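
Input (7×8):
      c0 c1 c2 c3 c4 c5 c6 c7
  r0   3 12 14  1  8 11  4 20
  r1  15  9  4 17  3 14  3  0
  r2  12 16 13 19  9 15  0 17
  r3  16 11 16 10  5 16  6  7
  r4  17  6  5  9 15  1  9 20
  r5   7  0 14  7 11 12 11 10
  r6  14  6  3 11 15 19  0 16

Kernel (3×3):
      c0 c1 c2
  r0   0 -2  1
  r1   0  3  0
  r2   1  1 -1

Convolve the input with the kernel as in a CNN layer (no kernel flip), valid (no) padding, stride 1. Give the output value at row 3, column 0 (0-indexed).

The receptive field on the input at this output position is [16 11 16 / 17 6 5 / 7 0 14]. Elementwise product with the kernel and sum: 11·-2 + 16·1 + 6·3 + 7·1 + 0·1 + 14·-1.

5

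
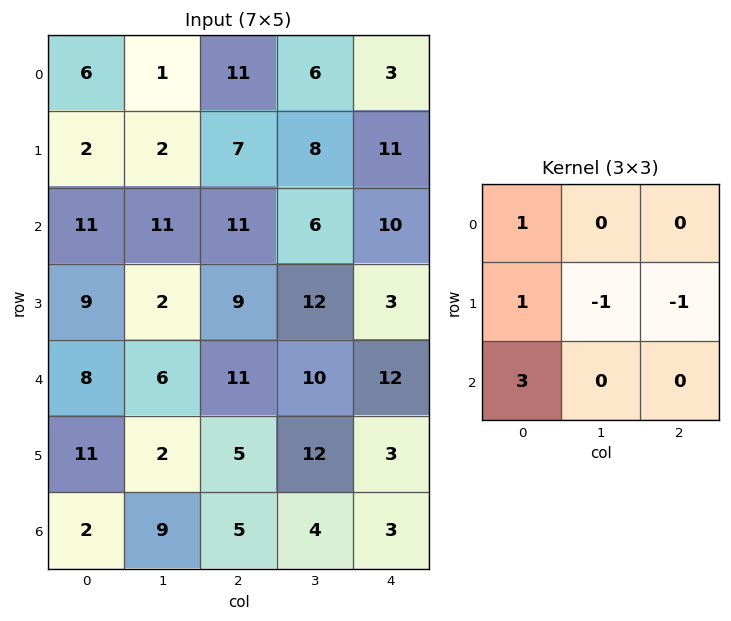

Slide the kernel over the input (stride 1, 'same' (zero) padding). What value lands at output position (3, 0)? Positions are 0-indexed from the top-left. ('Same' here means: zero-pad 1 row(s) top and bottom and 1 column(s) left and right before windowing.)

The receptive field on the zero-padded input at this output position is [0 11 11 / 0 9 2 / 0 8 6]. Elementwise product with the kernel and sum: 0·1 + 0·1 + 9·-1 + 2·-1 + 0·3.

-11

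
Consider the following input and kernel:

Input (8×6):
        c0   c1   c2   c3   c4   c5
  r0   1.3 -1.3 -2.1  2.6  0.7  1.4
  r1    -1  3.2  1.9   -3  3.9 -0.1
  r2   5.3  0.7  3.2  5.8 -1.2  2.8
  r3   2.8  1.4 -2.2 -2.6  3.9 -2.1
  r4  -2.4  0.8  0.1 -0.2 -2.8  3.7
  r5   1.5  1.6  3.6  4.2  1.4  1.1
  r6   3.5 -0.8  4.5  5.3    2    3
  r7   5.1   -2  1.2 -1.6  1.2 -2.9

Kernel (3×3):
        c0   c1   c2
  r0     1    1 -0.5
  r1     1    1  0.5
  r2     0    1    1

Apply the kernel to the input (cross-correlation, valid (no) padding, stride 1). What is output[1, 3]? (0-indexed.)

The receptive field on the input at this output position is [-3 3.9 -0.1 / 5.8 -1.2 2.8 / -2.6 3.9 -2.1]. Elementwise product with the kernel and sum: -3·1 + 3.9·1 + -0.1·-0.5 + 5.8·1 + -1.2·1 + 2.8·0.5 + 3.9·1 + -2.1·1.

8.75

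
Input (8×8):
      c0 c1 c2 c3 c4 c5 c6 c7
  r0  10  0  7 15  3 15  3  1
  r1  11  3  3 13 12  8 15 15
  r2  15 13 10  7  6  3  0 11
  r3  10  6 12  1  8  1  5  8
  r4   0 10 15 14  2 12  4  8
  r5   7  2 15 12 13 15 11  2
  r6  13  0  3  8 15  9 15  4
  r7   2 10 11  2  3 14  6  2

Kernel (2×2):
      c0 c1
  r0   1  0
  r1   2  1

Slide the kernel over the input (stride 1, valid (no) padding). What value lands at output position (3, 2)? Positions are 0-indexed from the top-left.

The receptive field on the input at this output position is [12 1 / 15 14]. Elementwise product with the kernel and sum: 12·1 + 15·2 + 14·1.

56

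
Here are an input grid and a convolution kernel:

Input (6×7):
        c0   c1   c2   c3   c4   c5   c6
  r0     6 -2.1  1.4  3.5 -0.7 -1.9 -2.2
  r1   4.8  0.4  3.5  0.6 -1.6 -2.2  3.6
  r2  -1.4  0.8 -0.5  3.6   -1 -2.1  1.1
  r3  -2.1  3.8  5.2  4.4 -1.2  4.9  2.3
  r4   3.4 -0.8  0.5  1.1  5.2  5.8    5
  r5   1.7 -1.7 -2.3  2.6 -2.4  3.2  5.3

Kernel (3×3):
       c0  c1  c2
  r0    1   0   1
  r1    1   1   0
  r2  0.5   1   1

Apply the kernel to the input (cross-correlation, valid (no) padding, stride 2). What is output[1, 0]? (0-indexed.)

The receptive field on the input at this output position is [-1.4 0.8 -0.5 / -2.1 3.8 5.2 / 3.4 -0.8 0.5]. Elementwise product with the kernel and sum: -1.4·1 + -0.5·1 + -2.1·1 + 3.8·1 + 3.4·0.5 + -0.8·1 + 0.5·1.

1.2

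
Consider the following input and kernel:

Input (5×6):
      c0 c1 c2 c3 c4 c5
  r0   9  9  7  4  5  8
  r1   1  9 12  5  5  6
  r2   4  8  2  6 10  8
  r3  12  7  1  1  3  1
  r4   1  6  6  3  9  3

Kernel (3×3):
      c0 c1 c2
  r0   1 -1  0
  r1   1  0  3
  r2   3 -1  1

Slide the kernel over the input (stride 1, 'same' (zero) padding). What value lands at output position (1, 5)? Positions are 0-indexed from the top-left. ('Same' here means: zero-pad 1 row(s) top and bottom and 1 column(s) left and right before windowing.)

24

The receptive field on the zero-padded input at this output position is [5 8 0 / 5 6 0 / 10 8 0]. Elementwise product with the kernel and sum: 5·1 + 8·-1 + 5·1 + 0·3 + 10·3 + 8·-1 + 0·1.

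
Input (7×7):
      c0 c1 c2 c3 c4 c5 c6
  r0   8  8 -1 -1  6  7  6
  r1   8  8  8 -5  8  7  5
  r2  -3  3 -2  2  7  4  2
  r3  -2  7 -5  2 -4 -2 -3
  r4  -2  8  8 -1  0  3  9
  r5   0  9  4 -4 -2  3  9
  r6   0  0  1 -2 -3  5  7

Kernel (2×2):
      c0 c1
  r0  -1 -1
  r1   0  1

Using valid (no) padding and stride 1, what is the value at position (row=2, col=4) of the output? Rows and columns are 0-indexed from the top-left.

-13

The receptive field on the input at this output position is [7 4 / -4 -2]. Elementwise product with the kernel and sum: 7·-1 + 4·-1 + -2·1.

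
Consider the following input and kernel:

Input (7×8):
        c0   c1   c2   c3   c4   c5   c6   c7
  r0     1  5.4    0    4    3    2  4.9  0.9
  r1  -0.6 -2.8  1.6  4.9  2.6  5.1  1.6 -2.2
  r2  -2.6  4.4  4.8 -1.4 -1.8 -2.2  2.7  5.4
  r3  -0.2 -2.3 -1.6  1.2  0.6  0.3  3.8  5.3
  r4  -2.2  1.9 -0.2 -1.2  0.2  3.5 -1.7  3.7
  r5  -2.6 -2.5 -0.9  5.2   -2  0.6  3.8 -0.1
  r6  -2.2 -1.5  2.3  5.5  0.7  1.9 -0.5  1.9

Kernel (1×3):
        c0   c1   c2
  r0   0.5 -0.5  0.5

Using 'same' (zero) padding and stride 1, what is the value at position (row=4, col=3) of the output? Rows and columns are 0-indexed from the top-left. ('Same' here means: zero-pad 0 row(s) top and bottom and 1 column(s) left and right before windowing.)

The receptive field on the zero-padded input at this output position is [-0.2 -1.2 0.2]. Elementwise product with the kernel and sum: -0.2·0.5 + -1.2·-0.5 + 0.2·0.5.

0.6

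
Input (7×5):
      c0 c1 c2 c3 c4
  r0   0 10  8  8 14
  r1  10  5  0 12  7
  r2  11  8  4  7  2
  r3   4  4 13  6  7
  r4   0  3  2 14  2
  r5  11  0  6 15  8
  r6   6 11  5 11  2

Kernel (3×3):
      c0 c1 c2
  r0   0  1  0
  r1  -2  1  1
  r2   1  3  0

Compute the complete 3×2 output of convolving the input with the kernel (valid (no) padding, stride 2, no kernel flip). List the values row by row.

30 52
26 38
26 63

Output[0,0]: The receptive field on the input at this output position is [0 10 8 / 10 5 0 / 11 8 4]. Elementwise product with the kernel and sum: 10·1 + 10·-2 + 5·1 + 0·1 + 11·1 + 8·3.
Output[0,1]: The receptive field on the input at this output position is [8 8 14 / 0 12 7 / 4 7 2]. Elementwise product with the kernel and sum: 8·1 + 0·-2 + 12·1 + 7·1 + 4·1 + 7·3.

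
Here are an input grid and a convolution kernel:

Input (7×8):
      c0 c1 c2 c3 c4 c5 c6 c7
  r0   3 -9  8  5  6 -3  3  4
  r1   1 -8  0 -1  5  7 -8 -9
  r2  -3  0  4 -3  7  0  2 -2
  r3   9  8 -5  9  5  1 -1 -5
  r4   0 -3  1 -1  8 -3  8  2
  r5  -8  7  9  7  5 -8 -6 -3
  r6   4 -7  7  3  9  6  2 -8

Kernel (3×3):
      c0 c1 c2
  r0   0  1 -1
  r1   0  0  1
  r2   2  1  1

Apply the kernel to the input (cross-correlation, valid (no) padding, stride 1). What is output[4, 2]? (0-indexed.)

22

The receptive field on the input at this output position is [1 -1 8 / 9 7 5 / 7 3 9]. Elementwise product with the kernel and sum: -1·1 + 8·-1 + 5·1 + 7·2 + 3·1 + 9·1.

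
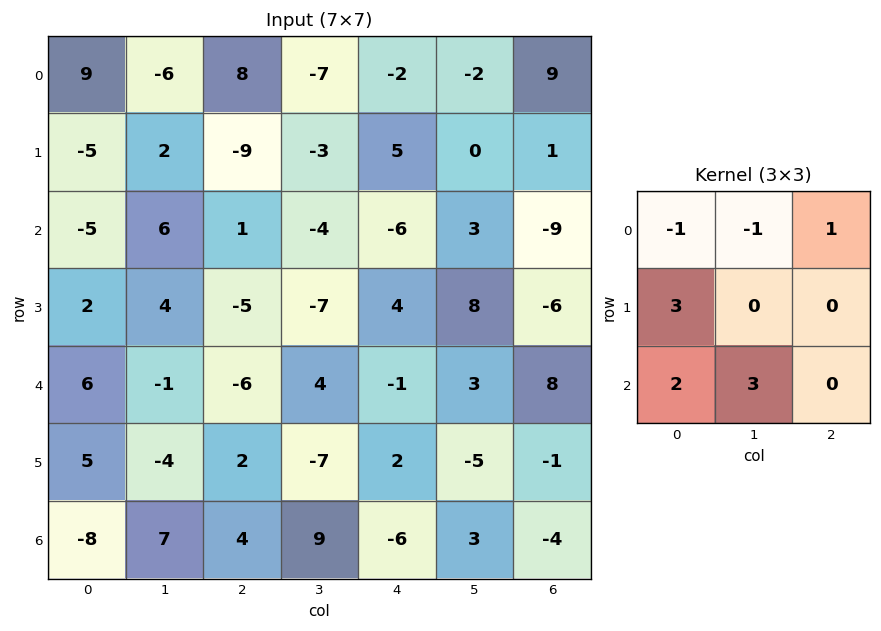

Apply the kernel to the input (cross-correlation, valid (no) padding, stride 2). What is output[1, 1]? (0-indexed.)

-18

The receptive field on the input at this output position is [1 -4 -6 / -5 -7 4 / -6 4 -1]. Elementwise product with the kernel and sum: 1·-1 + -4·-1 + -6·1 + -5·3 + -6·2 + 4·3.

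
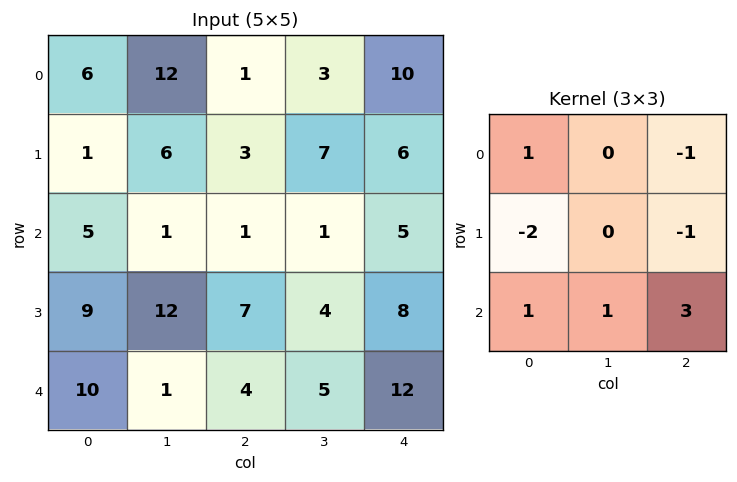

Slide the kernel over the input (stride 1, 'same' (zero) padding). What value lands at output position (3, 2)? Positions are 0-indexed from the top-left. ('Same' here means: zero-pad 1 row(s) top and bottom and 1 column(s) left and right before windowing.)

-8

The receptive field on the zero-padded input at this output position is [1 1 1 / 12 7 4 / 1 4 5]. Elementwise product with the kernel and sum: 1·1 + 1·-1 + 12·-2 + 4·-1 + 1·1 + 4·1 + 5·3.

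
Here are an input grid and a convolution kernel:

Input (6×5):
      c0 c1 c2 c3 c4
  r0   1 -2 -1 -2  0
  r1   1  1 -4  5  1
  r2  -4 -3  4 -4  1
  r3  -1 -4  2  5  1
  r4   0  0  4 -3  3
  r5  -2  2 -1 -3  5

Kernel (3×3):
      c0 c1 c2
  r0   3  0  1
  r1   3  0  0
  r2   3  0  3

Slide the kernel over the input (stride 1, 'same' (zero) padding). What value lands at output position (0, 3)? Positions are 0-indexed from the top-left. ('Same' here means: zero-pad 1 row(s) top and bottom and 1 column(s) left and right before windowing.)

The receptive field on the zero-padded input at this output position is [0 0 0 / -1 -2 0 / -4 5 1]. Elementwise product with the kernel and sum: 0·3 + 0·1 + -1·3 + -4·3 + 1·3.

-12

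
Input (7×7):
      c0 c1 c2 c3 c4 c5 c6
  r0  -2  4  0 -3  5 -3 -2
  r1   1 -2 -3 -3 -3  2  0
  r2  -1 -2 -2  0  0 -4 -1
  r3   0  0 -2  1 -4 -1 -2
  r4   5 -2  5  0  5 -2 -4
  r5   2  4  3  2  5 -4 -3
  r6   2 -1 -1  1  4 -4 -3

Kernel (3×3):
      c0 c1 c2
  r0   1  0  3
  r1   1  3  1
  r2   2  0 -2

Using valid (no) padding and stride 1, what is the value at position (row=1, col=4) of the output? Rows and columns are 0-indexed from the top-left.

The receptive field on the input at this output position is [-3 2 0 / 0 -4 -1 / -4 -1 -2]. Elementwise product with the kernel and sum: -3·1 + 0·3 + 0·1 + -4·3 + -1·1 + -4·2 + -2·-2.

-20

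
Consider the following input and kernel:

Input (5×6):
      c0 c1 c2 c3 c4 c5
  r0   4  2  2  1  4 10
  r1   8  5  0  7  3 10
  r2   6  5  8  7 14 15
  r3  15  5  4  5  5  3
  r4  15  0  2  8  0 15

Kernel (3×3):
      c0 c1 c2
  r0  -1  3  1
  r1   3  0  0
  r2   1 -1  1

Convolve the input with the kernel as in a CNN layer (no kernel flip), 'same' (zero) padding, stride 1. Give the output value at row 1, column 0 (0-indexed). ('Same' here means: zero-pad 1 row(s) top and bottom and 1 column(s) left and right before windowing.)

13

The receptive field on the zero-padded input at this output position is [0 4 2 / 0 8 5 / 0 6 5]. Elementwise product with the kernel and sum: 0·-1 + 4·3 + 2·1 + 0·3 + 0·1 + 6·-1 + 5·1.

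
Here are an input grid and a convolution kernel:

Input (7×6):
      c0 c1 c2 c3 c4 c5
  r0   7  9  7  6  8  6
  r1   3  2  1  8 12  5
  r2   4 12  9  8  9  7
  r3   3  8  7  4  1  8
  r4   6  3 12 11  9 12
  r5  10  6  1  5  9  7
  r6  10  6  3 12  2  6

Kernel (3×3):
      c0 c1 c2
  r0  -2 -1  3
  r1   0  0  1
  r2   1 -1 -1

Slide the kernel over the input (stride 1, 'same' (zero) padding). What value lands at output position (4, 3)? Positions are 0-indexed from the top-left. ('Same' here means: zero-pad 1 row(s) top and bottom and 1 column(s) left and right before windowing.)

-19

The receptive field on the zero-padded input at this output position is [7 4 1 / 12 11 9 / 1 5 9]. Elementwise product with the kernel and sum: 7·-2 + 4·-1 + 1·3 + 9·1 + 1·1 + 5·-1 + 9·-1.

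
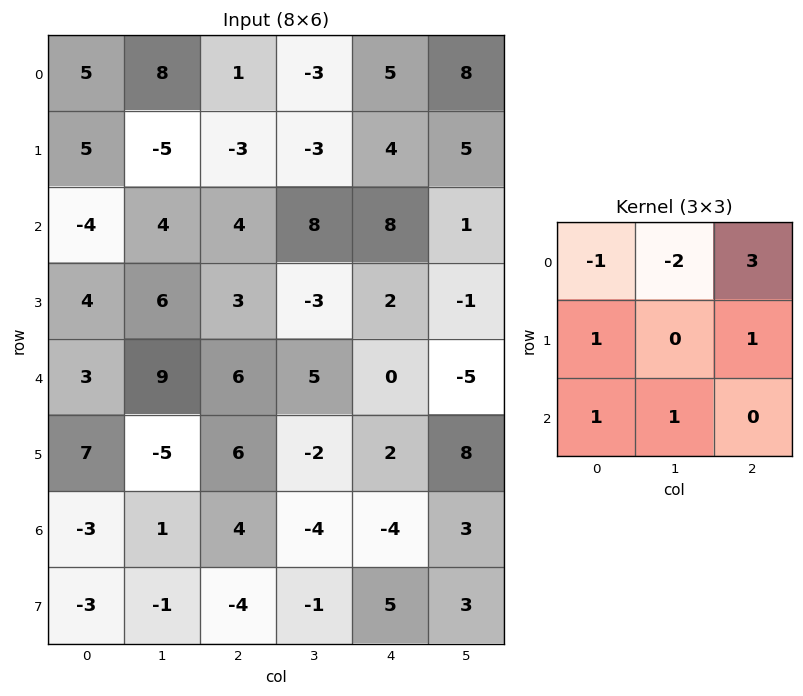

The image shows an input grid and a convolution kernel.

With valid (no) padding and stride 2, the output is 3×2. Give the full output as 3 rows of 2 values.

Output[0,0]: The receptive field on the input at this output position is [5 8 1 / 5 -5 -3 / -4 4 4]. Elementwise product with the kernel and sum: 5·-1 + 8·-2 + 1·3 + 5·1 + -3·1 + -4·1 + 4·1.

-16 33
27 20
8 -8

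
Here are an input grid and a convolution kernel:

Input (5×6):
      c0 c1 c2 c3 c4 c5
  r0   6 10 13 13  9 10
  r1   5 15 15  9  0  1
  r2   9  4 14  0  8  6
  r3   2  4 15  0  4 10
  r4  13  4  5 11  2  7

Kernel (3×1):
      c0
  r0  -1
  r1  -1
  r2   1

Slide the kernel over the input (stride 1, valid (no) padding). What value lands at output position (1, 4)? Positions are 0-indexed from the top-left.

-4

The receptive field on the input at this output position is [0 / 8 / 4]. Elementwise product with the kernel and sum: 0·-1 + 8·-1 + 4·1.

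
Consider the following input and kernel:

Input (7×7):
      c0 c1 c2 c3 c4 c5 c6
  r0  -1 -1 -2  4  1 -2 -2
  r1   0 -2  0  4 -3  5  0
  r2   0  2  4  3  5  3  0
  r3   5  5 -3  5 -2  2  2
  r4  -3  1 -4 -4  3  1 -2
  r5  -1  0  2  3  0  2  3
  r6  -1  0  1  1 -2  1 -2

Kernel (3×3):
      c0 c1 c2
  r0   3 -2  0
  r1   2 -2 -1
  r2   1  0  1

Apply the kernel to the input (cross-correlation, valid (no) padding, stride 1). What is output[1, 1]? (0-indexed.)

-3

The receptive field on the input at this output position is [-2 0 4 / 2 4 3 / 5 -3 5]. Elementwise product with the kernel and sum: -2·3 + 0·-2 + 2·2 + 4·-2 + 3·-1 + 5·1 + 5·1.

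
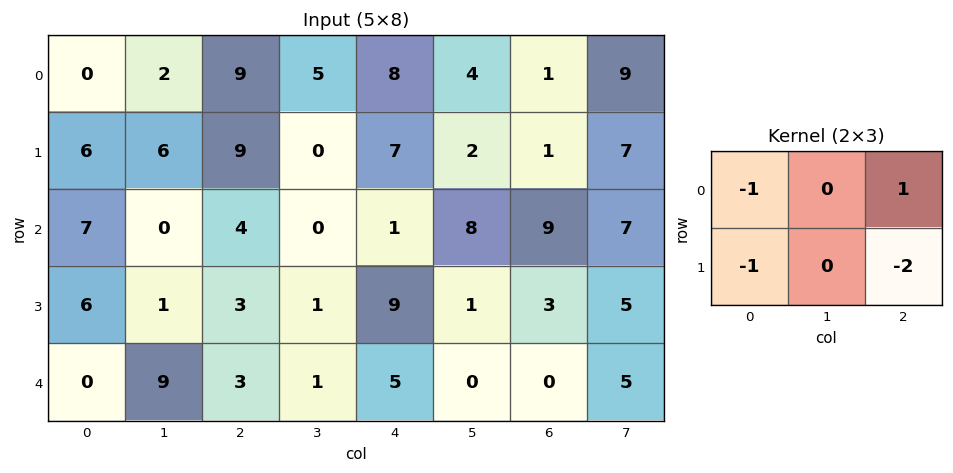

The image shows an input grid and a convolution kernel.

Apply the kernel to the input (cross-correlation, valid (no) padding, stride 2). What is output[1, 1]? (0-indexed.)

The receptive field on the input at this output position is [4 0 1 / 3 1 9]. Elementwise product with the kernel and sum: 4·-1 + 1·1 + 3·-1 + 9·-2.

-24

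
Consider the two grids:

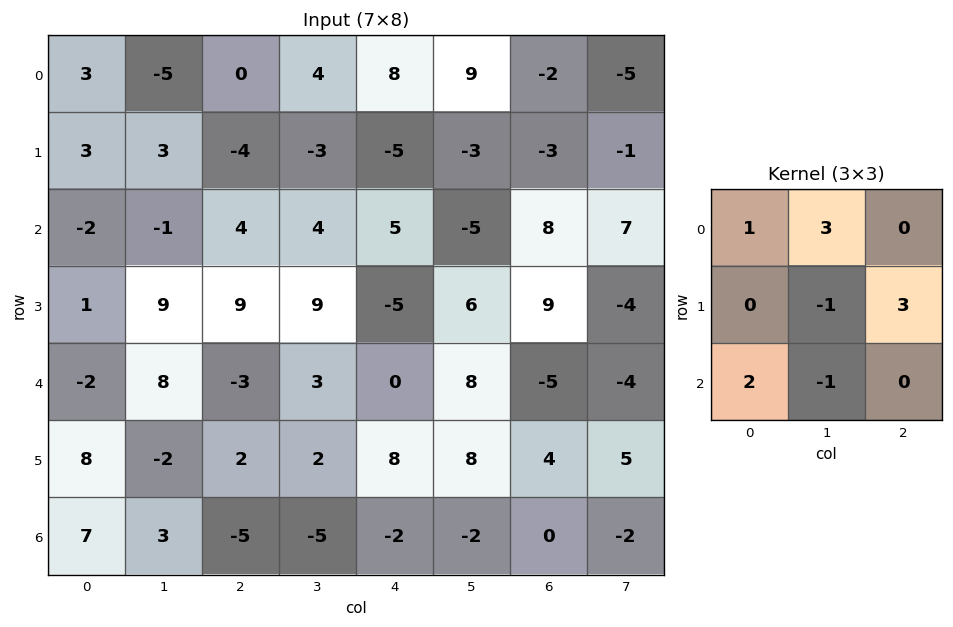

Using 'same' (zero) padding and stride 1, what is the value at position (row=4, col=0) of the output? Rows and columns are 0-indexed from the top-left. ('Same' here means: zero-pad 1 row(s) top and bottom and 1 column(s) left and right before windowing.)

The receptive field on the zero-padded input at this output position is [0 1 9 / 0 -2 8 / 0 8 -2]. Elementwise product with the kernel and sum: 0·1 + 1·3 + -2·-1 + 8·3 + 0·2 + 8·-1.

21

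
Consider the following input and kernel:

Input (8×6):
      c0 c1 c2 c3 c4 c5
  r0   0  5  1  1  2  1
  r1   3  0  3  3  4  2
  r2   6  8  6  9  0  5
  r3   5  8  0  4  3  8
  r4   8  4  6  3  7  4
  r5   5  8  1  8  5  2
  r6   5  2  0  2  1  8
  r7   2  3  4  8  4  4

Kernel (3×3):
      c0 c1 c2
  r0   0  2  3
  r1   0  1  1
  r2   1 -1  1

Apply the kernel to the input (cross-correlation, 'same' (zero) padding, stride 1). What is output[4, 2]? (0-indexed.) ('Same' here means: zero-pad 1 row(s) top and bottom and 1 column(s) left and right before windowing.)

36

The receptive field on the zero-padded input at this output position is [8 0 4 / 4 6 3 / 8 1 8]. Elementwise product with the kernel and sum: 0·2 + 4·3 + 6·1 + 3·1 + 8·1 + 1·-1 + 8·1.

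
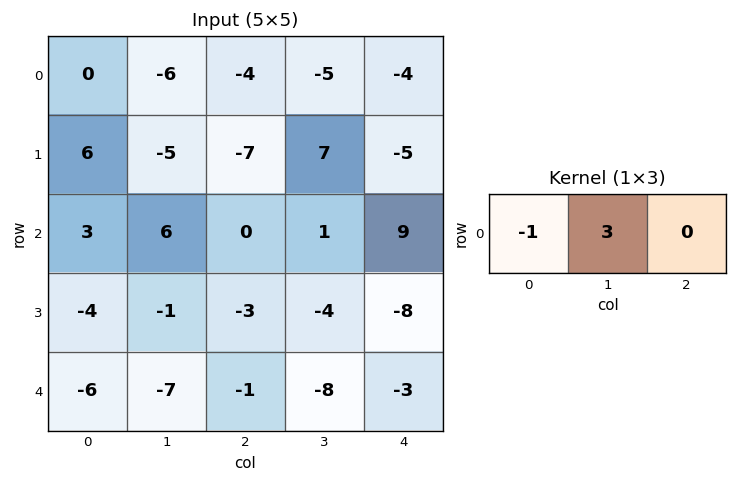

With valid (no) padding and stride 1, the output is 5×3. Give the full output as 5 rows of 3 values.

-18 -6 -11
-21 -16 28
15 -6 3
1 -8 -9
-15 4 -23

Output[0,0]: The receptive field on the input at this output position is [0 -6 -4]. Elementwise product with the kernel and sum: 0·-1 + -6·3.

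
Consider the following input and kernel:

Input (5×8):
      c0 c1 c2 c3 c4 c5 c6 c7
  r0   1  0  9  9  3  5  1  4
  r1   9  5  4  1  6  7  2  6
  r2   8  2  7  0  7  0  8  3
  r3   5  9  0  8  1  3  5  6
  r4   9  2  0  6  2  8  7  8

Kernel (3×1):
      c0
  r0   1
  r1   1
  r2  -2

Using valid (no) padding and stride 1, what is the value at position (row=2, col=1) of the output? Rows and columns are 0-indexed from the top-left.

The receptive field on the input at this output position is [2 / 9 / 2]. Elementwise product with the kernel and sum: 2·1 + 9·1 + 2·-2.

7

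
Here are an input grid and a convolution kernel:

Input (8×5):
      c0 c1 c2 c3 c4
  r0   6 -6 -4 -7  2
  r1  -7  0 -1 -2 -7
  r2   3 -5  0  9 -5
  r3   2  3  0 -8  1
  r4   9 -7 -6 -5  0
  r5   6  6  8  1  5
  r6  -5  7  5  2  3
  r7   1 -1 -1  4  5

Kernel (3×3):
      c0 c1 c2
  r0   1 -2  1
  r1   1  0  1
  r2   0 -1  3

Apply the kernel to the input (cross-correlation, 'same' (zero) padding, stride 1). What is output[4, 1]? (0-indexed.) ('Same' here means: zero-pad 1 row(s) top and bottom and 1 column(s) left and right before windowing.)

The receptive field on the zero-padded input at this output position is [2 3 0 / 9 -7 -6 / 6 6 8]. Elementwise product with the kernel and sum: 2·1 + 3·-2 + 0·1 + 9·1 + -6·1 + 6·-1 + 8·3.

17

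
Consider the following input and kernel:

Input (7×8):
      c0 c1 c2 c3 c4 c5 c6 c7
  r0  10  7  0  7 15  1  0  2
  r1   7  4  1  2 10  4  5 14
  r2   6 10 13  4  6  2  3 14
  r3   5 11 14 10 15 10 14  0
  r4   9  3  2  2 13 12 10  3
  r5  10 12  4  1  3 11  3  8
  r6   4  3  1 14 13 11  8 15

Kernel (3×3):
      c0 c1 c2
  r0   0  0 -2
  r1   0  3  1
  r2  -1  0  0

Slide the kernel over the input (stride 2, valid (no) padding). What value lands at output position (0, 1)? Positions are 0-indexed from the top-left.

The receptive field on the input at this output position is [0 7 15 / 1 2 10 / 13 4 6]. Elementwise product with the kernel and sum: 15·-2 + 2·3 + 10·1 + 13·-1.

-27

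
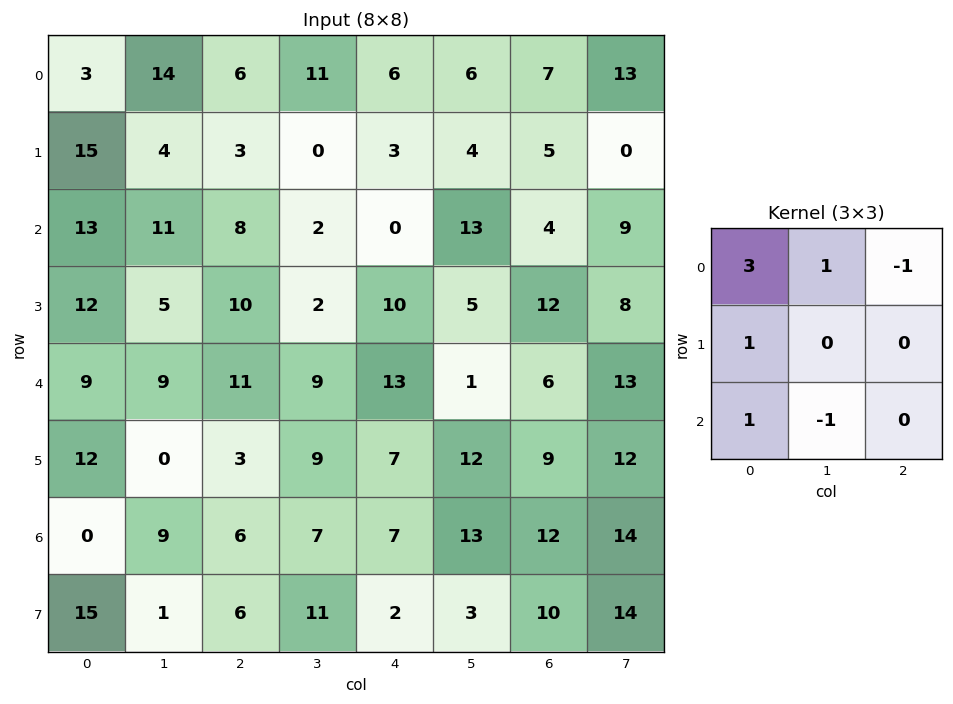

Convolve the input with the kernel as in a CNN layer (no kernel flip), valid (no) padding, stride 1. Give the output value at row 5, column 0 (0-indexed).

47

The receptive field on the input at this output position is [12 0 3 / 0 9 6 / 15 1 6]. Elementwise product with the kernel and sum: 12·3 + 0·1 + 3·-1 + 0·1 + 15·1 + 1·-1.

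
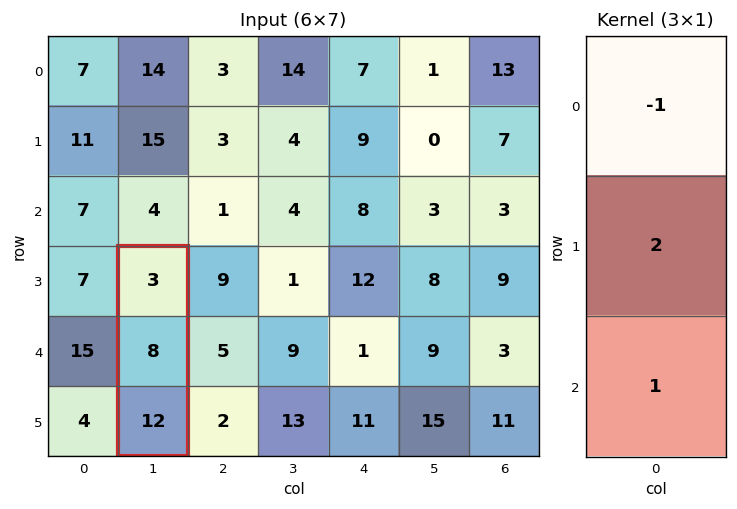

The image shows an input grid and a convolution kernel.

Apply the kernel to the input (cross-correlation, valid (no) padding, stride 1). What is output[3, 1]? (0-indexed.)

The receptive field on the input at this output position is [3 / 8 / 12]. Elementwise product with the kernel and sum: 3·-1 + 8·2 + 12·1.

25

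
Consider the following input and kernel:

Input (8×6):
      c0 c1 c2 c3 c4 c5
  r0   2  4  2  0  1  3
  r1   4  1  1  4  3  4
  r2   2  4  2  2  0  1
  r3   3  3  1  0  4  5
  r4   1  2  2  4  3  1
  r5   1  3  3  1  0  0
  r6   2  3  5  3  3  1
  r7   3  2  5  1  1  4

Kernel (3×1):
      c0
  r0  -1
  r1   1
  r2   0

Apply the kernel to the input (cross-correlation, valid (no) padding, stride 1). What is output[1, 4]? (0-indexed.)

-3

The receptive field on the input at this output position is [3 / 0 / 4]. Elementwise product with the kernel and sum: 3·-1 + 0·1.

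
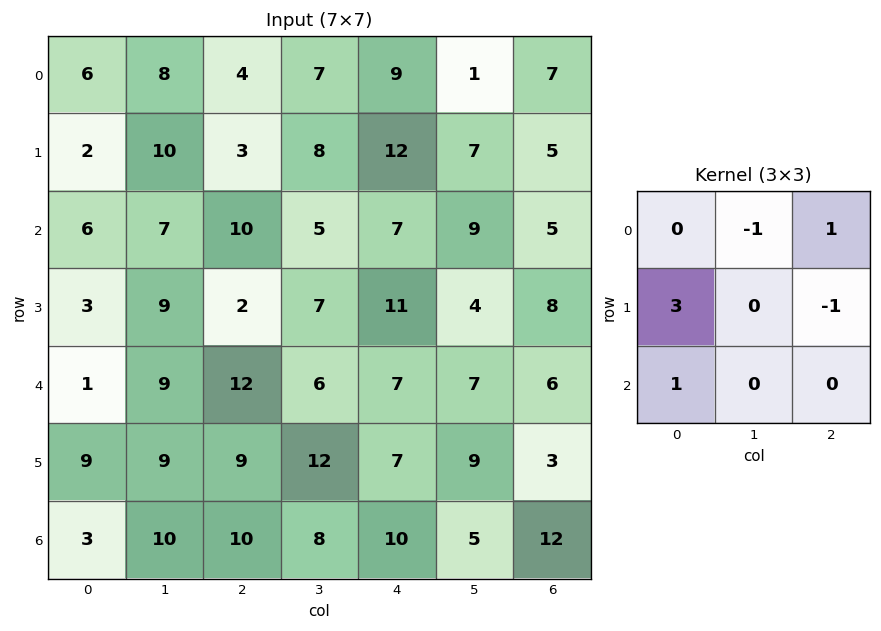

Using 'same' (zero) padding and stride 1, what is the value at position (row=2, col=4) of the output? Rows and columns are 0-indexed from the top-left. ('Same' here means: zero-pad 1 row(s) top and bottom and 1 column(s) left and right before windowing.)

The receptive field on the zero-padded input at this output position is [8 12 7 / 5 7 9 / 7 11 4]. Elementwise product with the kernel and sum: 12·-1 + 7·1 + 5·3 + 9·-1 + 7·1.

8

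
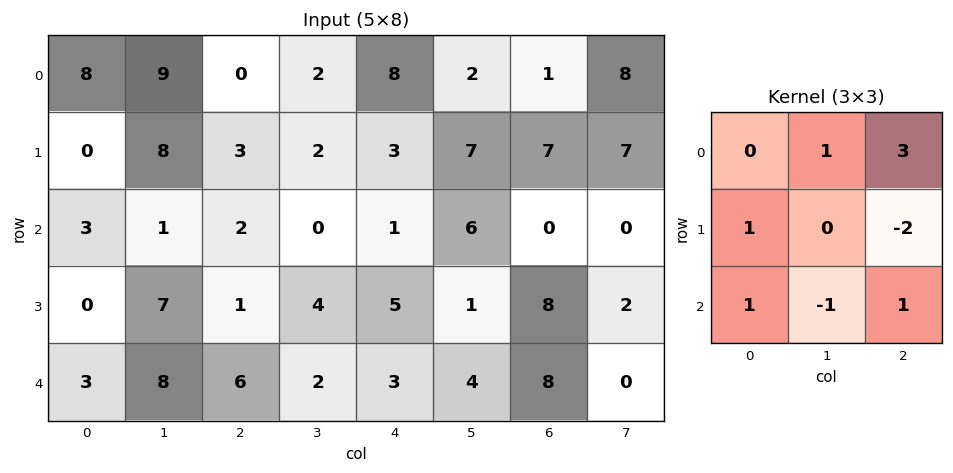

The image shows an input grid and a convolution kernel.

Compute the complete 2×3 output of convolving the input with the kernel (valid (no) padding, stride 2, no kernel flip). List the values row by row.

7 26 -11
6 1 2

Output[0,0]: The receptive field on the input at this output position is [8 9 0 / 0 8 3 / 3 1 2]. Elementwise product with the kernel and sum: 9·1 + 0·3 + 0·1 + 3·-2 + 3·1 + 1·-1 + 2·1.
Output[0,1]: The receptive field on the input at this output position is [0 2 8 / 3 2 3 / 2 0 1]. Elementwise product with the kernel and sum: 2·1 + 8·3 + 3·1 + 3·-2 + 2·1 + 0·-1 + 1·1.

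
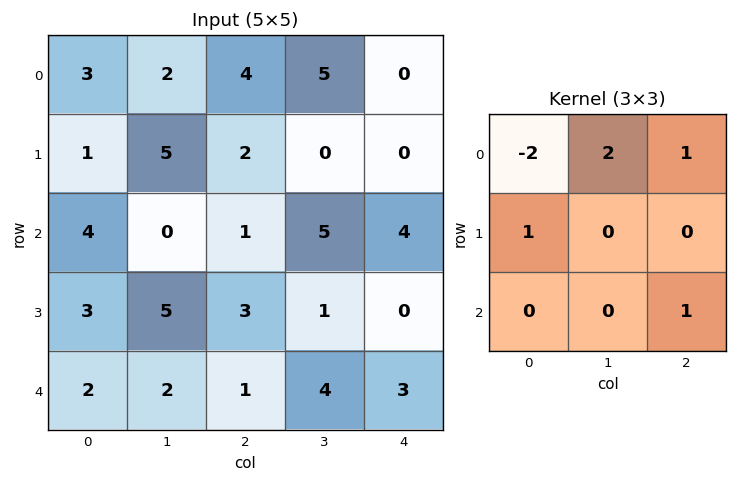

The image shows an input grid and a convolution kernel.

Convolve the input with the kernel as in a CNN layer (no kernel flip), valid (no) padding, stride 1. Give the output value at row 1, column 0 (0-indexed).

The receptive field on the input at this output position is [1 5 2 / 4 0 1 / 3 5 3]. Elementwise product with the kernel and sum: 1·-2 + 5·2 + 2·1 + 4·1 + 3·1.

17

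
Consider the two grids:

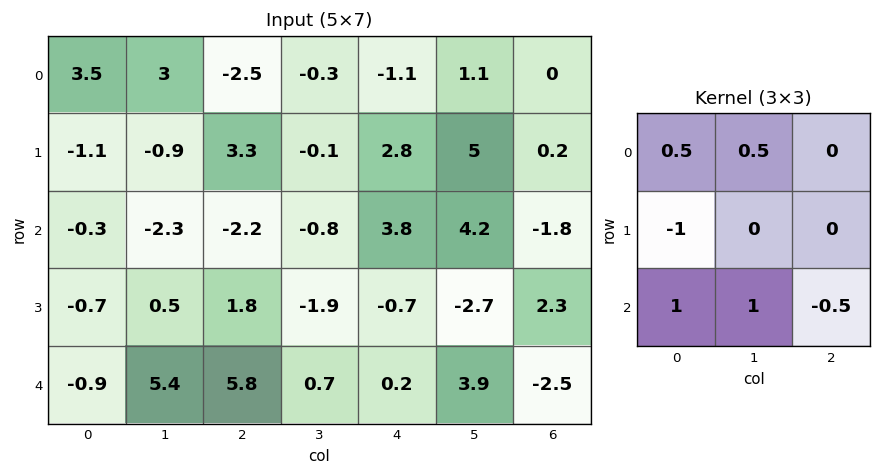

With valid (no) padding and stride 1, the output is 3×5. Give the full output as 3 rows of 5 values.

Output[0,0]: The receptive field on the input at this output position is [3.5 3 -2.5 / -1.1 -0.9 3.3 / -0.3 -2.3 -2.2]. Elementwise product with the kernel and sum: 3.5·0.5 + 3·0.5 + -1.1·-1 + -0.3·1 + -2.3·1 + -2.2·-0.5.
Output[0,1]: The receptive field on the input at this output position is [3 -2.5 -0.3 / -0.9 3.3 -0.1 / -2.3 -2.2 -0.8]. Elementwise product with the kernel and sum: 3·0.5 + -2.5·0.5 + -0.9·-1 + -2.3·1 + -2.2·1 + -0.8·-0.5.

2.85 -2.95 -9.6 0.3 6.1
-1.8 6.75 4.05 0.9 -4.45
1 8.1 3.1 2.35 10.05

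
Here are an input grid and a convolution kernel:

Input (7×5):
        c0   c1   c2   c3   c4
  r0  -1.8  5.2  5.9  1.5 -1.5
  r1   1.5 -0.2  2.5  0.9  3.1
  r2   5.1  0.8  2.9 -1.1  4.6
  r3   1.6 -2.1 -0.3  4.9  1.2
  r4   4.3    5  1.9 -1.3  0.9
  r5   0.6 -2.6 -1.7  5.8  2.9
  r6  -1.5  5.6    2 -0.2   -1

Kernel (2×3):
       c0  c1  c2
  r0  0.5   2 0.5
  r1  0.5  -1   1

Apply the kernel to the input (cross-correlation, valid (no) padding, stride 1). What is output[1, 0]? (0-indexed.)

6.25

The receptive field on the input at this output position is [1.5 -0.2 2.5 / 5.1 0.8 2.9]. Elementwise product with the kernel and sum: 1.5·0.5 + -0.2·2 + 2.5·0.5 + 5.1·0.5 + 0.8·-1 + 2.9·1.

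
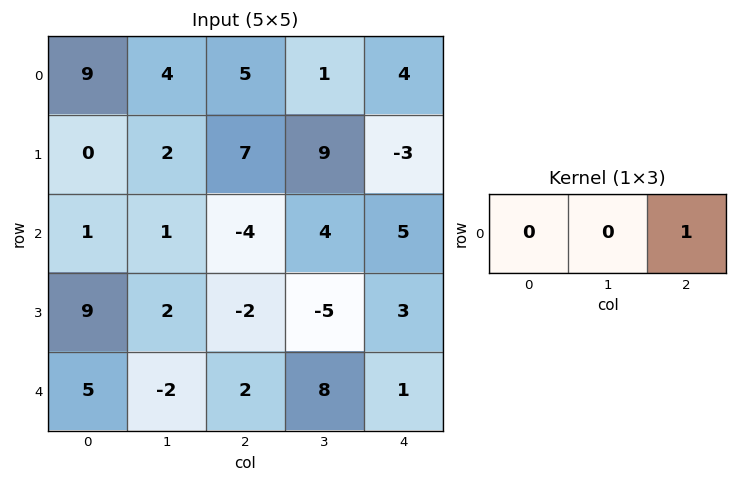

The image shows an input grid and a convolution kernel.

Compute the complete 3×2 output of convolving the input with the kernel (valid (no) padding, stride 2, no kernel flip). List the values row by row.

Output[0,0]: The receptive field on the input at this output position is [9 4 5]. Elementwise product with the kernel and sum: 5·1.
Output[0,1]: The receptive field on the input at this output position is [5 1 4]. Elementwise product with the kernel and sum: 4·1.

5 4
-4 5
2 1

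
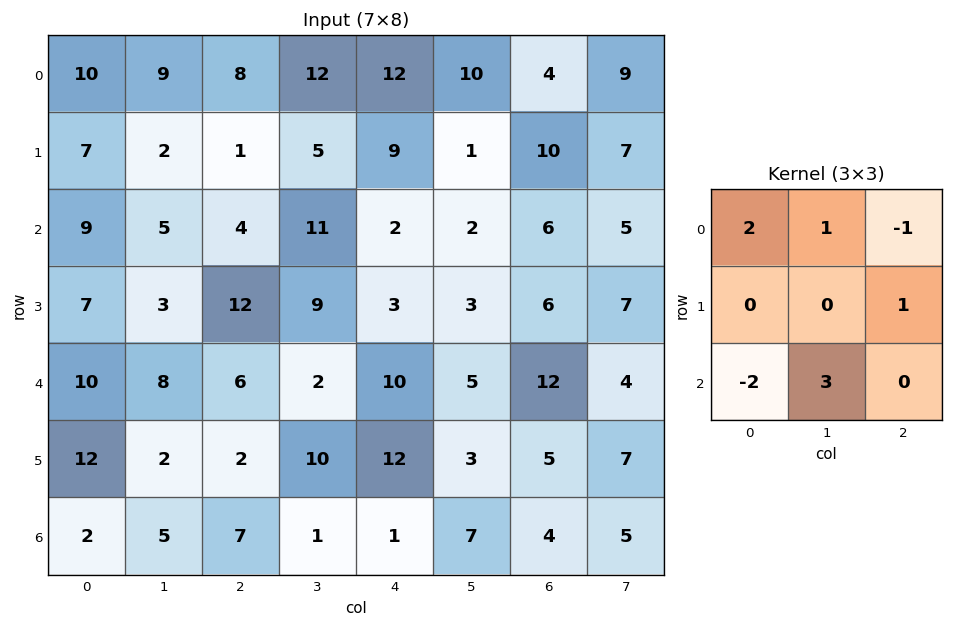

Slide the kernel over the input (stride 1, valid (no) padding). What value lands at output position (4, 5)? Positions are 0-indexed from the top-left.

The receptive field on the input at this output position is [5 12 4 / 3 5 7 / 7 4 5]. Elementwise product with the kernel and sum: 5·2 + 12·1 + 4·-1 + 7·1 + 7·-2 + 4·3.

23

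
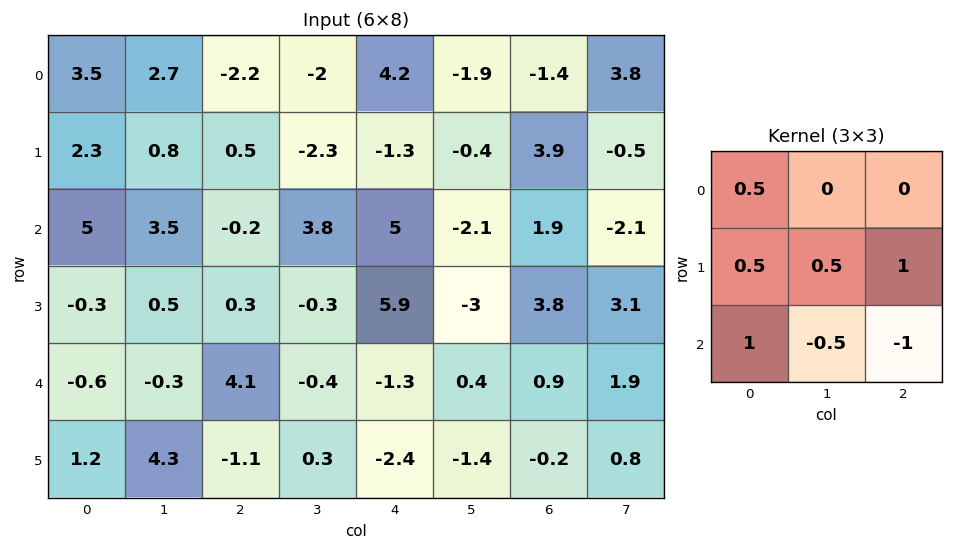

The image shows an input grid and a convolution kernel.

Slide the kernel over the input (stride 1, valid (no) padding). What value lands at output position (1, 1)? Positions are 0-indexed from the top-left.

6.5

The receptive field on the input at this output position is [0.8 0.5 -2.3 / 3.5 -0.2 3.8 / 0.5 0.3 -0.3]. Elementwise product with the kernel and sum: 0.8·0.5 + 3.5·0.5 + -0.2·0.5 + 3.8·1 + 0.5·1 + 0.3·-0.5 + -0.3·-1.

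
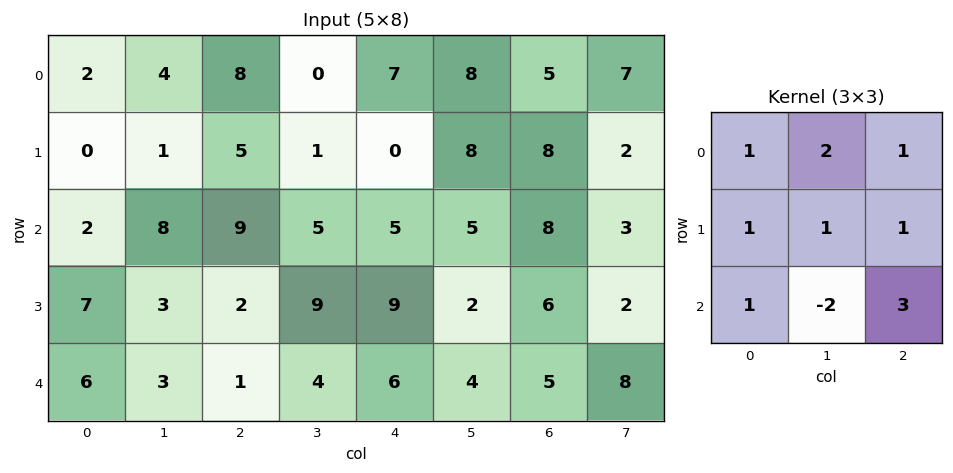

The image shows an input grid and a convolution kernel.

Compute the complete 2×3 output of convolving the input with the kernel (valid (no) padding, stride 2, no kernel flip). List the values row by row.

Output[0,0]: The receptive field on the input at this output position is [2 4 8 / 0 1 5 / 2 8 9]. Elementwise product with the kernel and sum: 2·1 + 4·2 + 8·1 + 0·1 + 1·1 + 5·1 + 2·1 + 8·-2 + 9·3.

37 35 63
42 55 53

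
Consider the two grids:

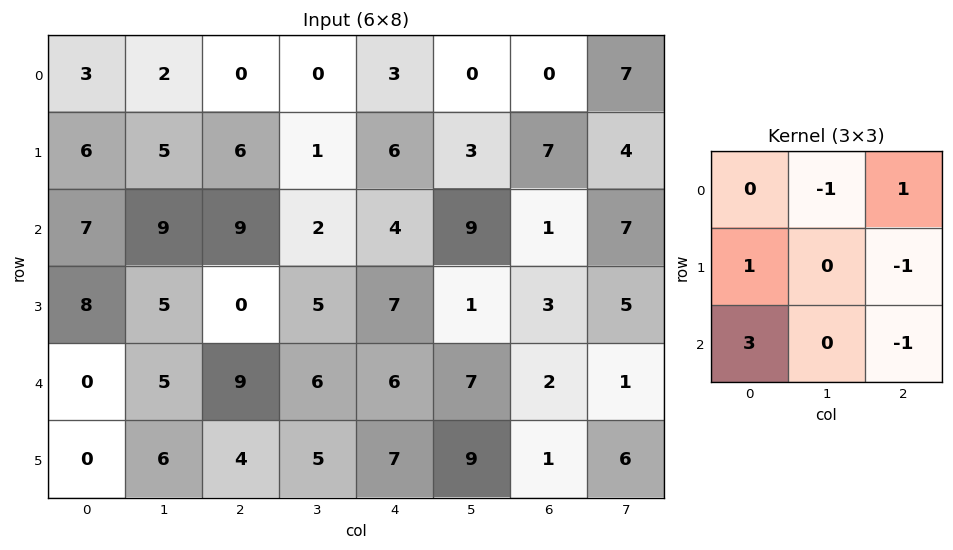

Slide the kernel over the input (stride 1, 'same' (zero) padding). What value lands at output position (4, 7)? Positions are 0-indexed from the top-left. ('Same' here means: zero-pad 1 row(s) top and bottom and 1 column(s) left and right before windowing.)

The receptive field on the zero-padded input at this output position is [3 5 0 / 2 1 0 / 1 6 0]. Elementwise product with the kernel and sum: 5·-1 + 0·1 + 2·1 + 0·-1 + 1·3 + 0·-1.

0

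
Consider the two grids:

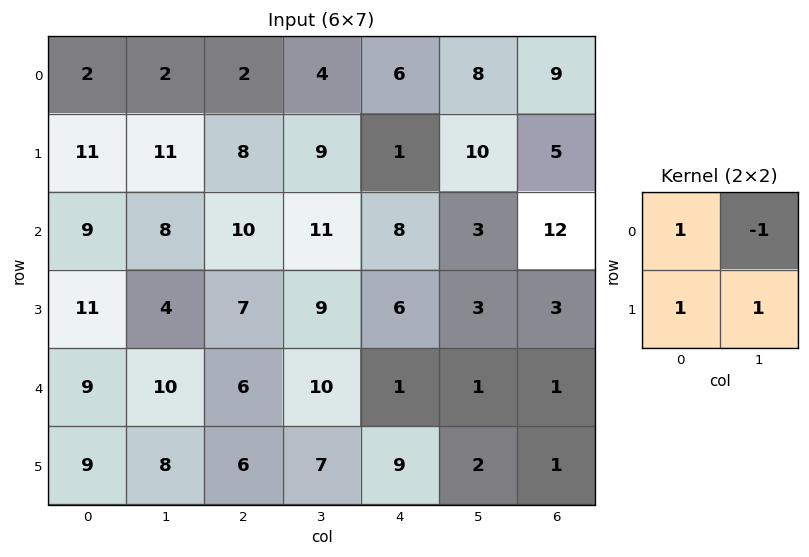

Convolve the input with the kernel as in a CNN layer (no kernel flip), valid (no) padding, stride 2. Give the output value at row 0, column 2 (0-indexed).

The receptive field on the input at this output position is [6 8 / 1 10]. Elementwise product with the kernel and sum: 6·1 + 8·-1 + 1·1 + 10·1.

9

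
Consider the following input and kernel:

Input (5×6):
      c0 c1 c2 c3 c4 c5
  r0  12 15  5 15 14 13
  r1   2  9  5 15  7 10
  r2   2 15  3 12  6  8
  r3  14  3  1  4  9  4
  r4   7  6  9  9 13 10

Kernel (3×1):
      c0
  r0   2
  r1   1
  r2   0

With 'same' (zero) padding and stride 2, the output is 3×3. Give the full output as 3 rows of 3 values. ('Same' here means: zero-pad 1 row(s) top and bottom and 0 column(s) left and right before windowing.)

12 5 14
6 13 20
35 11 31

Output[0,0]: The receptive field on the zero-padded input at this output position is [0 / 12 / 2]. Elementwise product with the kernel and sum: 0·2 + 12·1.
Output[0,1]: The receptive field on the zero-padded input at this output position is [0 / 5 / 5]. Elementwise product with the kernel and sum: 0·2 + 5·1.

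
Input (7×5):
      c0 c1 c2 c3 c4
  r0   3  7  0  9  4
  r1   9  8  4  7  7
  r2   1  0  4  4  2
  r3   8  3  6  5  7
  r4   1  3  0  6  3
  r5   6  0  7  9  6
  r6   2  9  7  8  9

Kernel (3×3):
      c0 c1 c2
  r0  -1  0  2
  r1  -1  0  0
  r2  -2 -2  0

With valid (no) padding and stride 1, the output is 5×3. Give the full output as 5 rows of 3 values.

-14 -5 -12
-24 -12 -16
-9 -1 -18
-9 -10 -24
-29 -23 -31

Output[0,0]: The receptive field on the input at this output position is [3 7 0 / 9 8 4 / 1 0 4]. Elementwise product with the kernel and sum: 3·-1 + 0·2 + 9·-1 + 1·-2 + 0·-2.
Output[0,1]: The receptive field on the input at this output position is [7 0 9 / 8 4 7 / 0 4 4]. Elementwise product with the kernel and sum: 7·-1 + 9·2 + 8·-1 + 0·-2 + 4·-2.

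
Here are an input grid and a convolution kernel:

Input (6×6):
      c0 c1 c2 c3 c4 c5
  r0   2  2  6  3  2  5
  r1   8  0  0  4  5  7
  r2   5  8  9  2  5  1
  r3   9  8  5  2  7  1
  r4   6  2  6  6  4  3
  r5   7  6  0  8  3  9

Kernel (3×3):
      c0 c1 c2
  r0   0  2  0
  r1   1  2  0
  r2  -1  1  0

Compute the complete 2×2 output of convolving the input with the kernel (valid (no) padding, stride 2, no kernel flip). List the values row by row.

Output[0,0]: The receptive field on the input at this output position is [2 2 6 / 8 0 0 / 5 8 9]. Elementwise product with the kernel and sum: 2·2 + 8·1 + 0·2 + 5·-1 + 8·1.
Output[0,1]: The receptive field on the input at this output position is [6 3 2 / 0 4 5 / 9 2 5]. Elementwise product with the kernel and sum: 3·2 + 0·1 + 4·2 + 9·-1 + 2·1.

15 7
37 13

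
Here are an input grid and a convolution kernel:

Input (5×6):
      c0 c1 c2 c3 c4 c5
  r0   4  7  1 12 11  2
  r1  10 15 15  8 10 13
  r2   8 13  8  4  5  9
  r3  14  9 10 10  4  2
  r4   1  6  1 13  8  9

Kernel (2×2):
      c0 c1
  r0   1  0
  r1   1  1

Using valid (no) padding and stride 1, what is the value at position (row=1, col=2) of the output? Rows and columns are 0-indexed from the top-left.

27

The receptive field on the input at this output position is [15 8 / 8 4]. Elementwise product with the kernel and sum: 15·1 + 8·1 + 4·1.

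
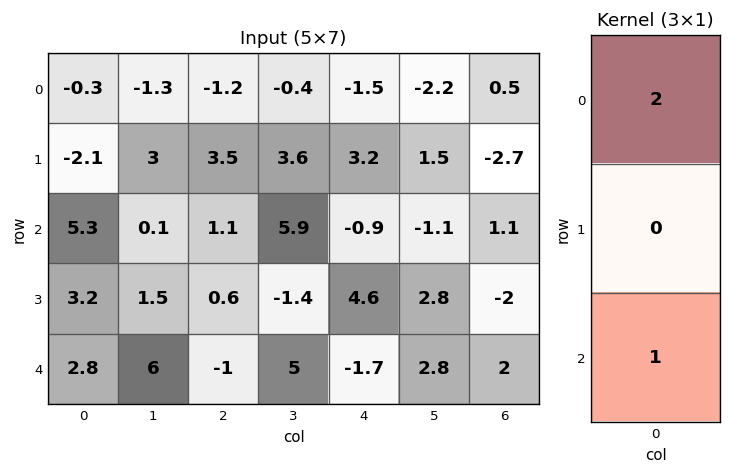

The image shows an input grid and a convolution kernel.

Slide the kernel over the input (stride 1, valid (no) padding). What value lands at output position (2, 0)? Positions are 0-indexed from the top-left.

The receptive field on the input at this output position is [5.3 / 3.2 / 2.8]. Elementwise product with the kernel and sum: 5.3·2 + 2.8·1.

13.4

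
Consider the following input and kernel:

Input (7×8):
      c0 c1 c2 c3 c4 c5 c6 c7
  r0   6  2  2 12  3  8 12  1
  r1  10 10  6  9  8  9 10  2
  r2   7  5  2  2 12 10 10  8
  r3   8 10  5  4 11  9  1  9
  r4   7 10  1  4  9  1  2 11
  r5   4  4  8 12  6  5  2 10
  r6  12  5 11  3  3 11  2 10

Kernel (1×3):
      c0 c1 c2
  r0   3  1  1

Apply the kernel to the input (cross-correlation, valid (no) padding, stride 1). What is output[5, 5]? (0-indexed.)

27

The receptive field on the input at this output position is [5 2 10]. Elementwise product with the kernel and sum: 5·3 + 2·1 + 10·1.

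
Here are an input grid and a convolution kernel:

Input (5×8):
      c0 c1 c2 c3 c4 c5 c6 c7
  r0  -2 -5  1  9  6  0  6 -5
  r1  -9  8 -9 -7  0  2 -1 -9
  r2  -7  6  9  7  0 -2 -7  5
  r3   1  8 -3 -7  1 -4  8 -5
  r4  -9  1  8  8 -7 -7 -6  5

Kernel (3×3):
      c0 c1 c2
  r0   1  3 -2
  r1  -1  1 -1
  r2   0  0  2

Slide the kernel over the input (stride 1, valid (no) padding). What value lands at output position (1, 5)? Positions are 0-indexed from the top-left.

-3

The receptive field on the input at this output position is [2 -1 -9 / -2 -7 5 / -4 8 -5]. Elementwise product with the kernel and sum: 2·1 + -1·3 + -9·-2 + -2·-1 + -7·1 + 5·-1 + -5·2.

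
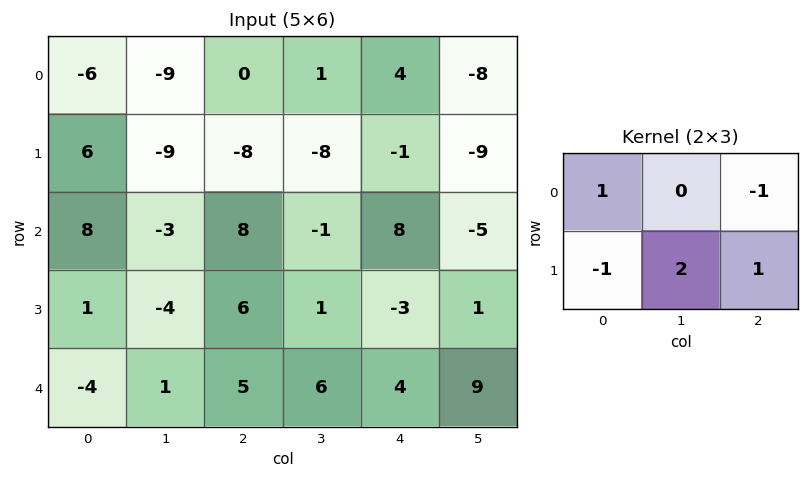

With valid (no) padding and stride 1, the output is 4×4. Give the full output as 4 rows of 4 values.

-38 -25 -13 6
8 17 -9 13
-3 15 -7 -2
6 10 20 11

Output[0,0]: The receptive field on the input at this output position is [-6 -9 0 / 6 -9 -8]. Elementwise product with the kernel and sum: -6·1 + 0·-1 + 6·-1 + -9·2 + -8·1.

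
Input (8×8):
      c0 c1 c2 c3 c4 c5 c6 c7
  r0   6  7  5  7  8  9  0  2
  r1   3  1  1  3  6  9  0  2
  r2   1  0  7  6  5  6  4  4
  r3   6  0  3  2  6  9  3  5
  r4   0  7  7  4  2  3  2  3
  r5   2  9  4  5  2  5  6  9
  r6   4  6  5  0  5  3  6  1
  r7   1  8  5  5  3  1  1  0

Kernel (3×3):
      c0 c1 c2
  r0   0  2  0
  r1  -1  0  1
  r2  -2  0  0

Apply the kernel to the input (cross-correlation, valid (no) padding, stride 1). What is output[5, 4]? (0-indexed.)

The receptive field on the input at this output position is [2 5 6 / 5 3 6 / 3 1 1]. Elementwise product with the kernel and sum: 5·2 + 5·-1 + 6·1 + 3·-2.

5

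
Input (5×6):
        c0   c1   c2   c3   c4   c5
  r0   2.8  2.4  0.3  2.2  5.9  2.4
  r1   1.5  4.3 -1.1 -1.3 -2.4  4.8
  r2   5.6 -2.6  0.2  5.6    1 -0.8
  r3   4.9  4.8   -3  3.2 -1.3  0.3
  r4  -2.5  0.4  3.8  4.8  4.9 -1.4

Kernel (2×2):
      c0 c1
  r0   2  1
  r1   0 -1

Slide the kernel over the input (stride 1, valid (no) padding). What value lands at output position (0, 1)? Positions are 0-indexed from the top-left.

The receptive field on the input at this output position is [2.4 0.3 / 4.3 -1.1]. Elementwise product with the kernel and sum: 2.4·2 + 0.3·1 + -1.1·-1.

6.2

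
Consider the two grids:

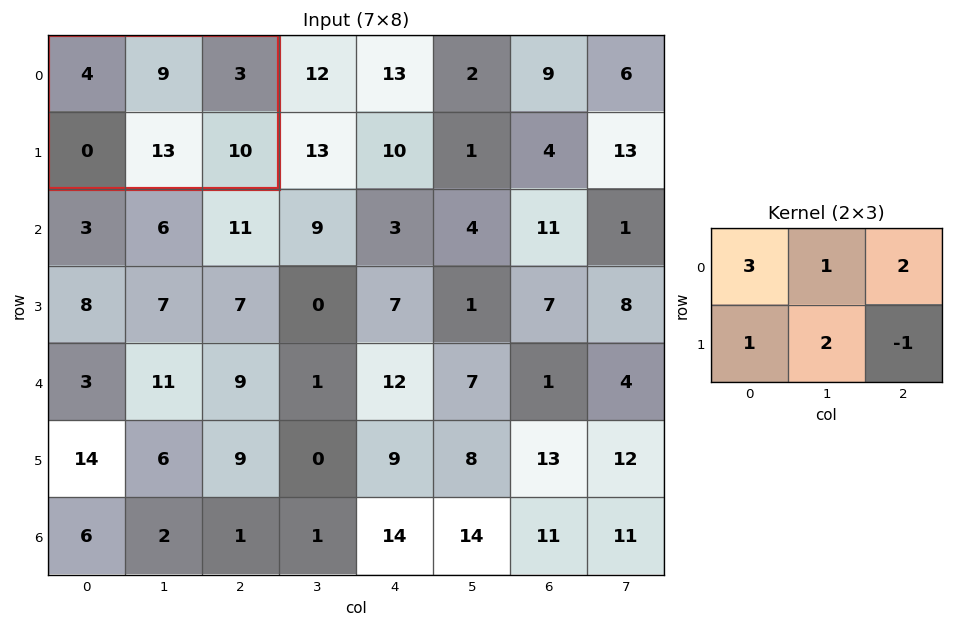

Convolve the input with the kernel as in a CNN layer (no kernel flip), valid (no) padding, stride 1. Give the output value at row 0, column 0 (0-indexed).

43

The receptive field on the input at this output position is [4 9 3 / 0 13 10]. Elementwise product with the kernel and sum: 4·3 + 9·1 + 3·2 + 0·1 + 13·2 + 10·-1.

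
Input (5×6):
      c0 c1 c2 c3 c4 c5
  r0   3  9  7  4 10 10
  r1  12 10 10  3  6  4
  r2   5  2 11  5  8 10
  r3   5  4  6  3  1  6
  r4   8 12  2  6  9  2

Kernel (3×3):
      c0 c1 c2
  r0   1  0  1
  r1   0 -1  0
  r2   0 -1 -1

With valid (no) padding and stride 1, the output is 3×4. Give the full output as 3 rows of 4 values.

-13 -13 1 -10
10 -7 7 -8
-2 -7 1 3

Output[0,0]: The receptive field on the input at this output position is [3 9 7 / 12 10 10 / 5 2 11]. Elementwise product with the kernel and sum: 3·1 + 7·1 + 10·-1 + 2·-1 + 11·-1.
Output[0,1]: The receptive field on the input at this output position is [9 7 4 / 10 10 3 / 2 11 5]. Elementwise product with the kernel and sum: 9·1 + 4·1 + 10·-1 + 11·-1 + 5·-1.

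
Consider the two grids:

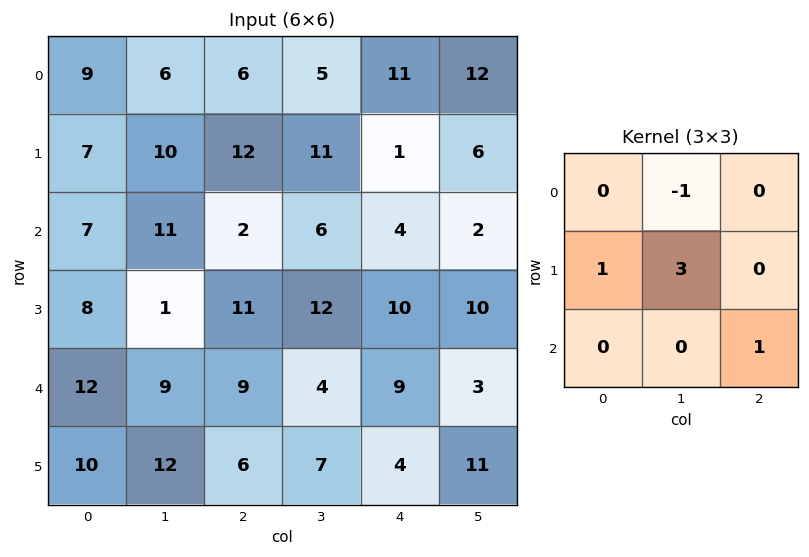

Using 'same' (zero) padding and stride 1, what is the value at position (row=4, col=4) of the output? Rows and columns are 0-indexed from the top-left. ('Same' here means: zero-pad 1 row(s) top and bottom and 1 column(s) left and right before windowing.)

32

The receptive field on the zero-padded input at this output position is [12 10 10 / 4 9 3 / 7 4 11]. Elementwise product with the kernel and sum: 10·-1 + 4·1 + 9·3 + 11·1.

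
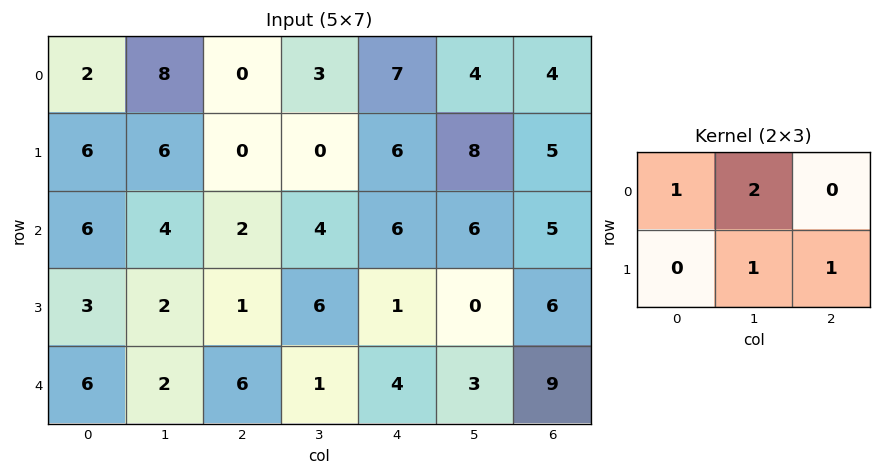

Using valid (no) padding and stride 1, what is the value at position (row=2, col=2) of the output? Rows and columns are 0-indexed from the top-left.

17

The receptive field on the input at this output position is [2 4 6 / 1 6 1]. Elementwise product with the kernel and sum: 2·1 + 4·2 + 6·1 + 1·1.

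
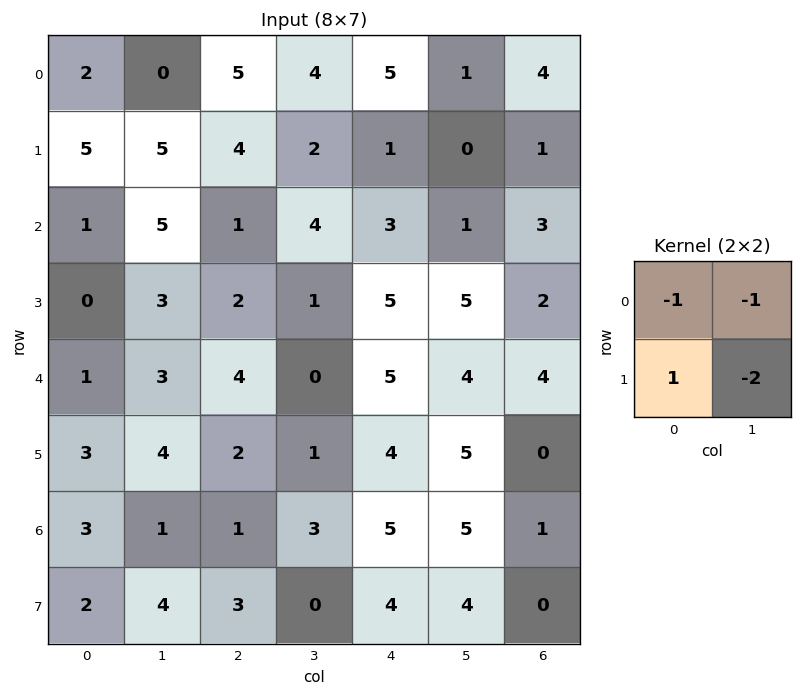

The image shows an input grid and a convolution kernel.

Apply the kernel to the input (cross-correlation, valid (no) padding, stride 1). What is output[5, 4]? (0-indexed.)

-14

The receptive field on the input at this output position is [4 5 / 5 5]. Elementwise product with the kernel and sum: 4·-1 + 5·-1 + 5·1 + 5·-2.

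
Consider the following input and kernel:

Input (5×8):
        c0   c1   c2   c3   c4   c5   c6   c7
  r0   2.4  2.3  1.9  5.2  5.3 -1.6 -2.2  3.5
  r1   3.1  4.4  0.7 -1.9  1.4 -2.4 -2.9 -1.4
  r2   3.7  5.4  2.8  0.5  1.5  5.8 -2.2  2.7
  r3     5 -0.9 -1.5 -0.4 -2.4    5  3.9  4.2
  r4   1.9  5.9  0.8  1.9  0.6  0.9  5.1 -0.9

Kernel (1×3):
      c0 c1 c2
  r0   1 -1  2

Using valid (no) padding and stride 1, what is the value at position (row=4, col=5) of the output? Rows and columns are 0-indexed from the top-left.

-6

The receptive field on the input at this output position is [0.9 5.1 -0.9]. Elementwise product with the kernel and sum: 0.9·1 + 5.1·-1 + -0.9·2.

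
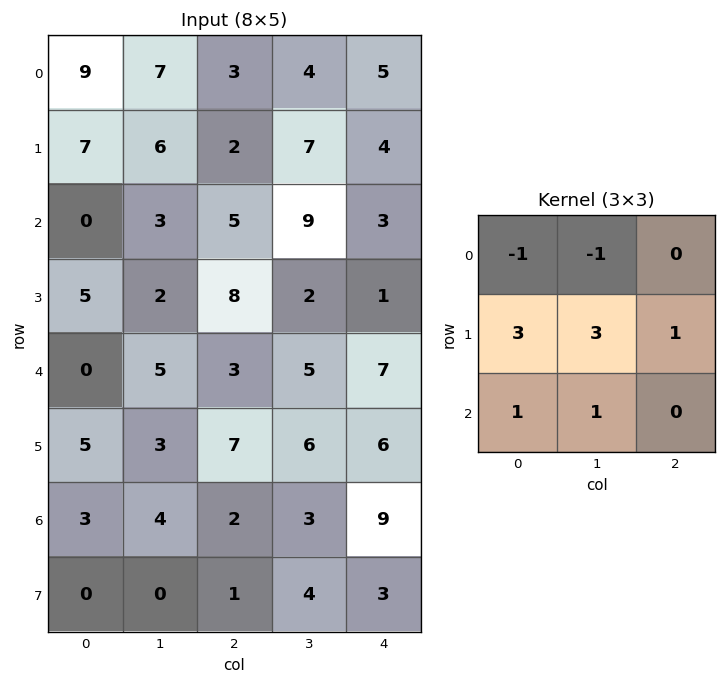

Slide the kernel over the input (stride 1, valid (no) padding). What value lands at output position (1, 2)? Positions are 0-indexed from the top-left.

The receptive field on the input at this output position is [2 7 4 / 5 9 3 / 8 2 1]. Elementwise product with the kernel and sum: 2·-1 + 7·-1 + 5·3 + 9·3 + 3·1 + 8·1 + 2·1.

46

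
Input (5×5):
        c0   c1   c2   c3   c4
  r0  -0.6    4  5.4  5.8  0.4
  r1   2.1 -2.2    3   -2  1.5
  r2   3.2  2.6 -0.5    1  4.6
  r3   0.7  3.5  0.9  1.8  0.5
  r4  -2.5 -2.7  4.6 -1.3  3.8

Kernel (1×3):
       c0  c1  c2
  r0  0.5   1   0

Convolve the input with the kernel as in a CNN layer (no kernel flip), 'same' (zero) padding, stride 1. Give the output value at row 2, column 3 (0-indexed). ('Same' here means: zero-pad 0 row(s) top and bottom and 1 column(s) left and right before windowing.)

The receptive field on the zero-padded input at this output position is [-0.5 1 4.6]. Elementwise product with the kernel and sum: -0.5·0.5 + 1·1.

0.75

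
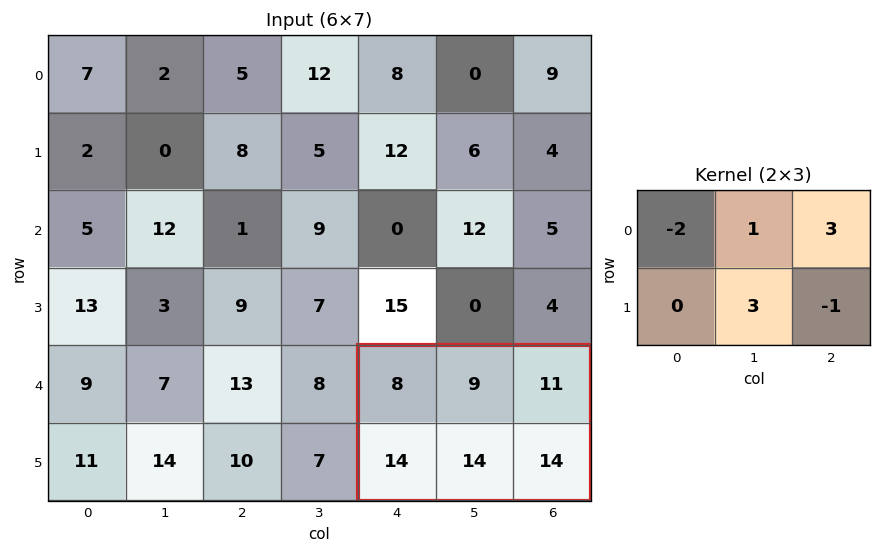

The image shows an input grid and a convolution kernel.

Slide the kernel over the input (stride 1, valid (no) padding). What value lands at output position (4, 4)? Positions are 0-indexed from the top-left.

The receptive field on the input at this output position is [8 9 11 / 14 14 14]. Elementwise product with the kernel and sum: 8·-2 + 9·1 + 11·3 + 14·3 + 14·-1.

54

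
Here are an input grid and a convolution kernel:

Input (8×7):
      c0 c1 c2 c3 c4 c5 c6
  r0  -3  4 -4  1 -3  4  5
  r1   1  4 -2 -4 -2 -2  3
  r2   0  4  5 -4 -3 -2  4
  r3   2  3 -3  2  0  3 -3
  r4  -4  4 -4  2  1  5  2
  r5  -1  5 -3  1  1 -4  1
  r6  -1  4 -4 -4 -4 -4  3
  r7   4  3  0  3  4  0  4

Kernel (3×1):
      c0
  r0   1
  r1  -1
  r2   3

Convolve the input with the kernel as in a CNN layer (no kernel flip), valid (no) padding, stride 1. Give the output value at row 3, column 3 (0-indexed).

3

The receptive field on the input at this output position is [2 / 2 / 1]. Elementwise product with the kernel and sum: 2·1 + 2·-1 + 1·3.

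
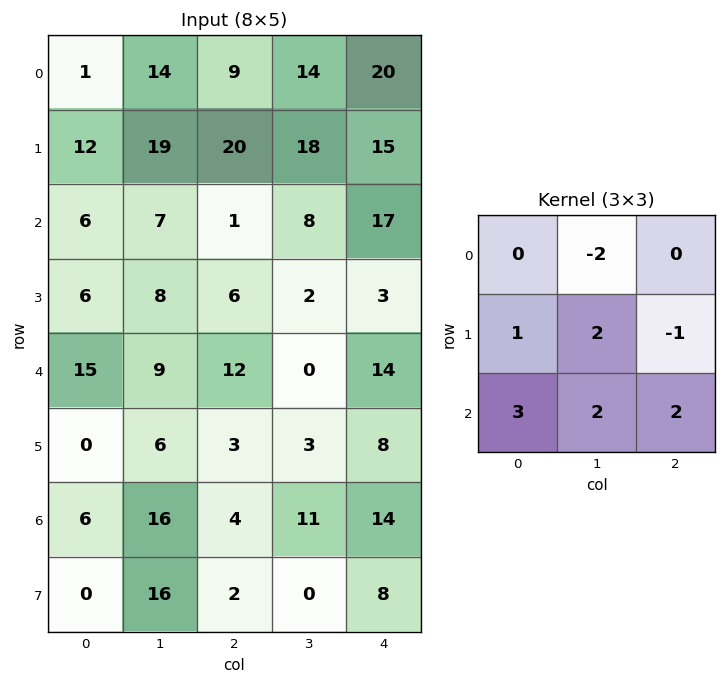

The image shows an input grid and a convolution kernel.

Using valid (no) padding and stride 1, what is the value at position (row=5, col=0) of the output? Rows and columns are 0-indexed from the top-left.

The receptive field on the input at this output position is [0 6 3 / 6 16 4 / 0 16 2]. Elementwise product with the kernel and sum: 6·-2 + 6·1 + 16·2 + 4·-1 + 0·3 + 16·2 + 2·2.

58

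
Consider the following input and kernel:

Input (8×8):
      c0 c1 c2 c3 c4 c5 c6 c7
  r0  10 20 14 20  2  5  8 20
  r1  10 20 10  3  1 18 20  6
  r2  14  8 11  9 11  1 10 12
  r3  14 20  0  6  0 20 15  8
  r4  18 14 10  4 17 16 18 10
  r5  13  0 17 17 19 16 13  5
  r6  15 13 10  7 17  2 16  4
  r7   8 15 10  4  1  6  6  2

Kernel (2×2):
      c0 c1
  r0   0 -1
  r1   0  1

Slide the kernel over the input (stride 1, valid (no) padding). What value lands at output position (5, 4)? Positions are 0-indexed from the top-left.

The receptive field on the input at this output position is [19 16 / 17 2]. Elementwise product with the kernel and sum: 16·-1 + 2·1.

-14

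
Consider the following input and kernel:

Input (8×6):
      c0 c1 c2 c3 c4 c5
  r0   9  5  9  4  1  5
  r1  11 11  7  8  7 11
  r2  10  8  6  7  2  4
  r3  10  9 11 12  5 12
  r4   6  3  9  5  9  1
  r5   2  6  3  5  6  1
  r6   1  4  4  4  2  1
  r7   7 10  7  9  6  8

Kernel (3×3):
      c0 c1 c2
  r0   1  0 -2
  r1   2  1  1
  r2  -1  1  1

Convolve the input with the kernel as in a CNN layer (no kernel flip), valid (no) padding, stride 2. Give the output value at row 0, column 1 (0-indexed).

The receptive field on the input at this output position is [9 4 1 / 7 8 7 / 6 7 2]. Elementwise product with the kernel and sum: 9·1 + 1·-2 + 7·2 + 8·1 + 7·1 + 6·-1 + 7·1 + 2·1.

39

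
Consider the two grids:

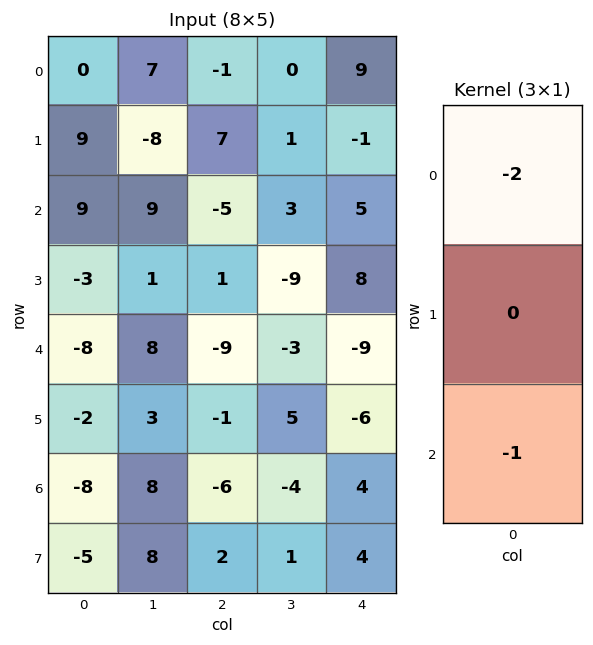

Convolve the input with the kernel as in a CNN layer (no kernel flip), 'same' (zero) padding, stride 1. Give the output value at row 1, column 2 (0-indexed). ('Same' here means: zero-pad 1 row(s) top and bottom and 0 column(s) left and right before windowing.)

The receptive field on the zero-padded input at this output position is [-1 / 7 / -5]. Elementwise product with the kernel and sum: -1·-2 + -5·-1.

7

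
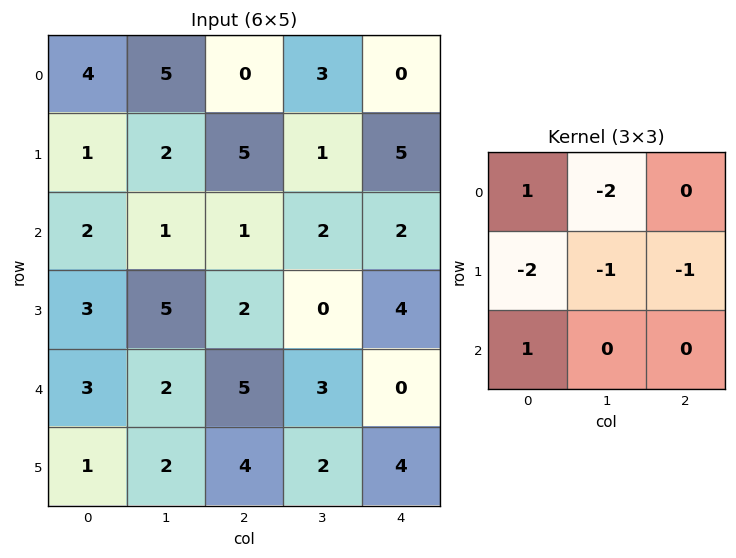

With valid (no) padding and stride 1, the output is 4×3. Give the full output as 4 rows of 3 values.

Output[0,0]: The receptive field on the input at this output position is [4 5 0 / 1 2 5 / 2 1 1]. Elementwise product with the kernel and sum: 4·1 + 5·-2 + 1·-2 + 2·-1 + 5·-1 + 2·1.
Output[0,1]: The receptive field on the input at this output position is [5 0 3 / 2 5 1 / 1 1 2]. Elementwise product with the kernel and sum: 5·1 + 0·-2 + 2·-2 + 5·-1 + 1·-1 + 1·1.

-13 -4 -21
-6 -8 -1
-10 -11 -6
-19 -9 -7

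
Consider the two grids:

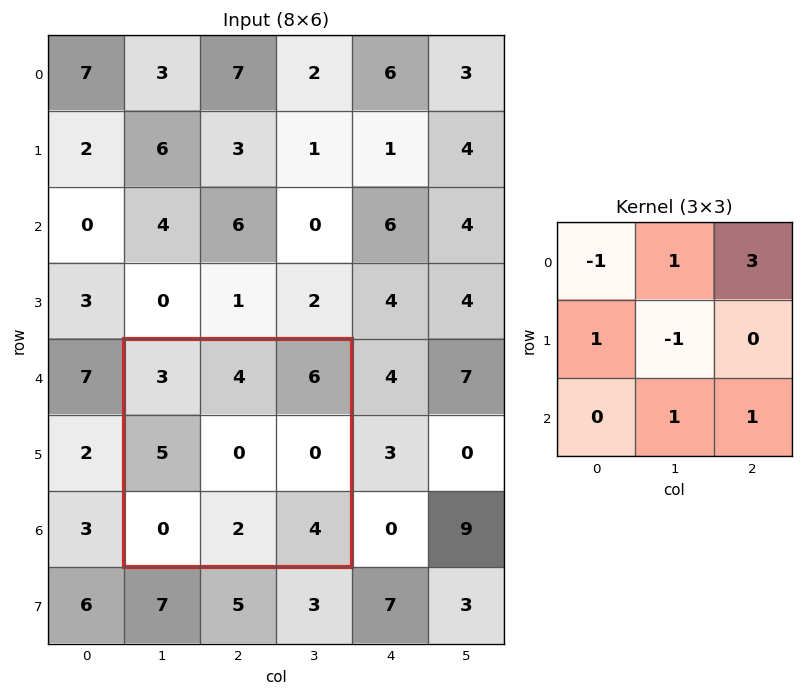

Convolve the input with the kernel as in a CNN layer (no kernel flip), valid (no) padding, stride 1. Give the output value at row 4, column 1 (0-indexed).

The receptive field on the input at this output position is [3 4 6 / 5 0 0 / 0 2 4]. Elementwise product with the kernel and sum: 3·-1 + 4·1 + 6·3 + 5·1 + 0·-1 + 2·1 + 4·1.

30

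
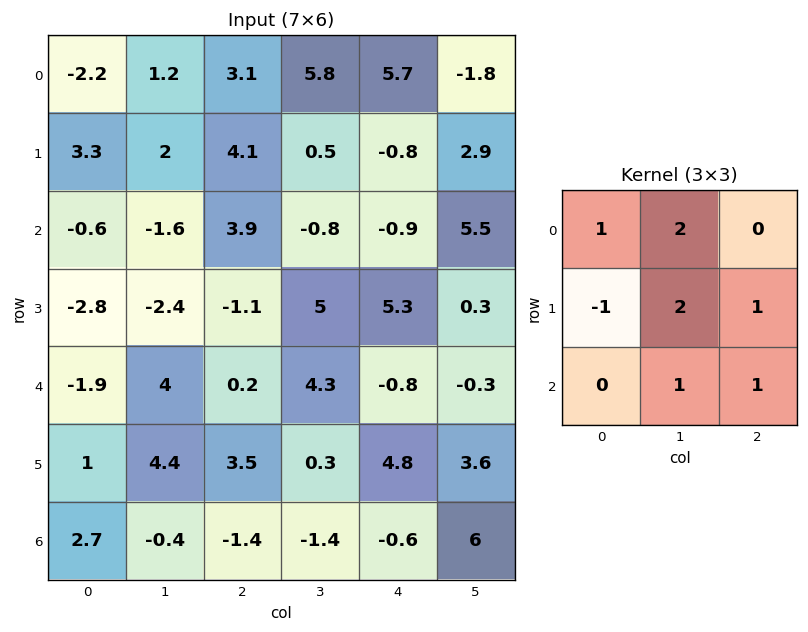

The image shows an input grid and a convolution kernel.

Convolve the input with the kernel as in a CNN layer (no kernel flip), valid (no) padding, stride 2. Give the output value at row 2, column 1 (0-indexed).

8.7

The receptive field on the input at this output position is [0.2 4.3 -0.8 / 3.5 0.3 4.8 / -1.4 -1.4 -0.6]. Elementwise product with the kernel and sum: 0.2·1 + 4.3·2 + 3.5·-1 + 0.3·2 + 4.8·1 + -1.4·1 + -0.6·1.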